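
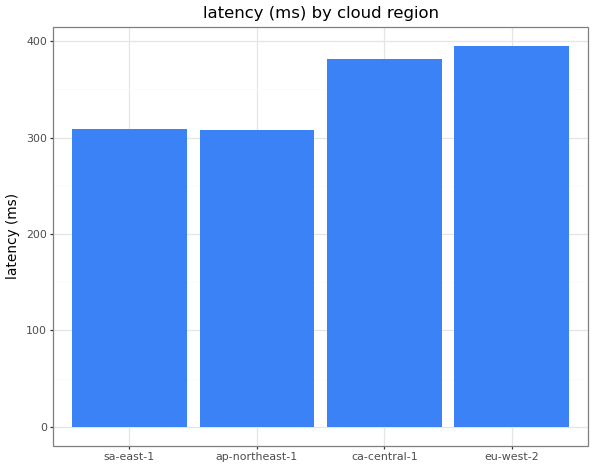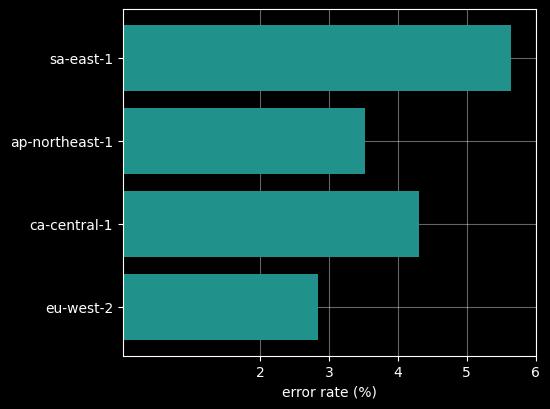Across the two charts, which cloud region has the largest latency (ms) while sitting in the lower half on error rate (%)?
Chart 2 median error rate (%) ≈ 4; below-median cloud regions: ap-northeast-1, eu-west-2. Among those, eu-west-2 has the highest latency (ms) (≈ 400).

eu-west-2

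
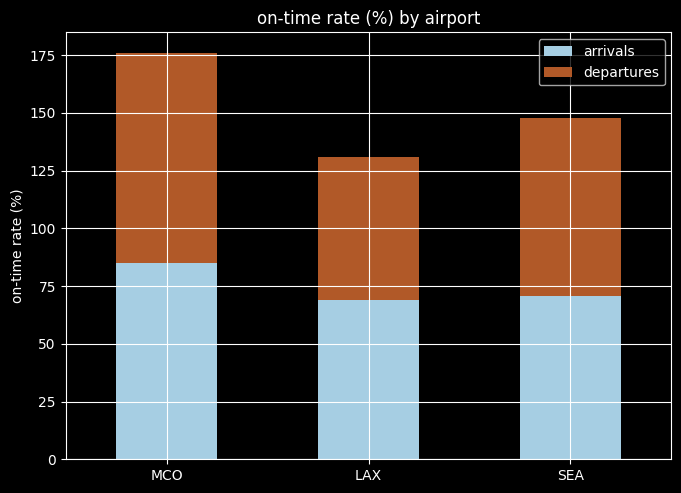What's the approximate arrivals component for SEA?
≈ 80

arrivals top ≈ 80, bottom ≈ 0; segment ≈ 80.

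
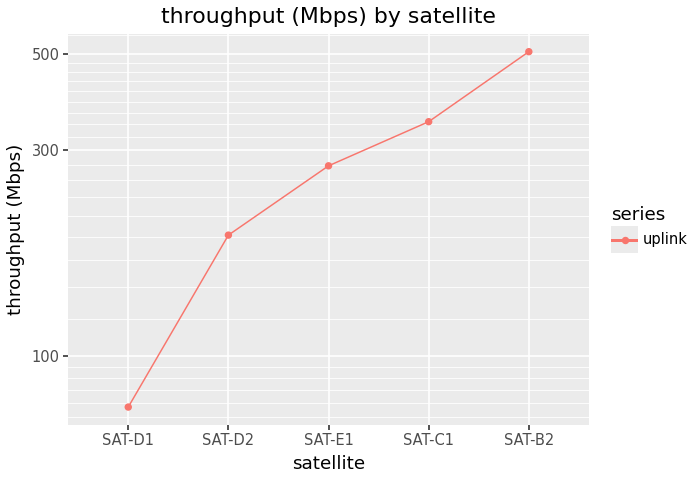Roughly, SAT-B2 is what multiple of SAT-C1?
≈ 1.43×

SAT-B2 ≈ 500, SAT-C1 ≈ 350; 500/350 ≈ 1.43.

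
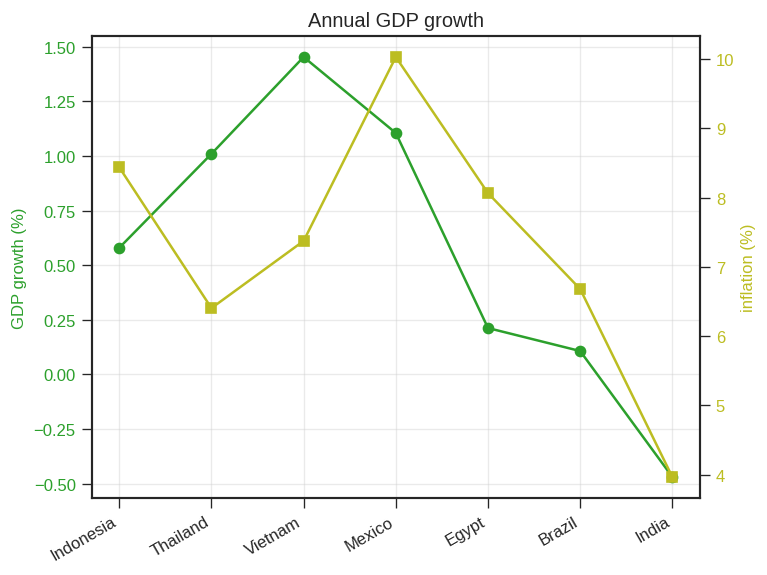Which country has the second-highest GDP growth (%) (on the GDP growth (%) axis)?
Top 3 (on the GDP growth (%) axis): Vietnam ≈ 1.4, Mexico ≈ 1.2, Thailand ≈ 1.0.

Mexico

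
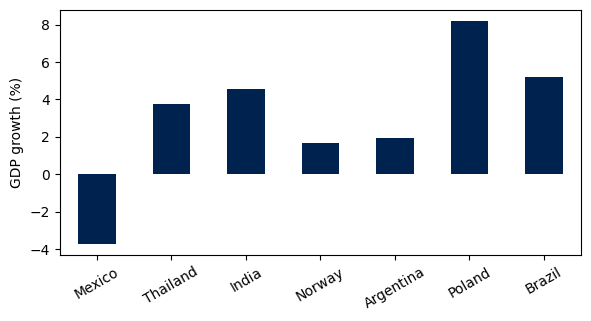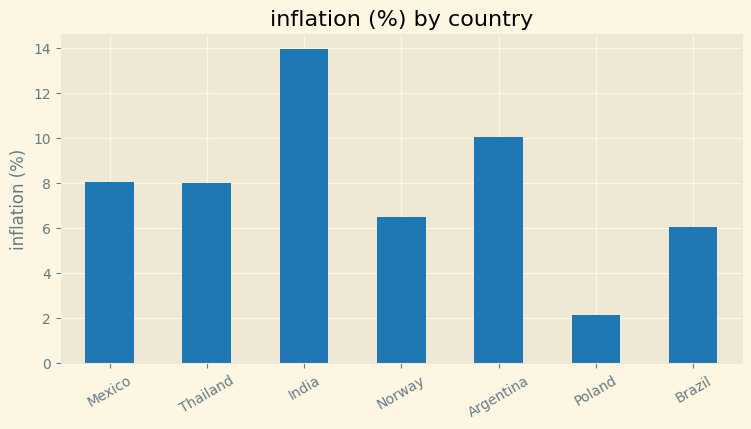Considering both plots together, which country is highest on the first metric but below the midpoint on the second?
Chart 2 median inflation (%) ≈ 8; below-median countries: Norway, Poland, Brazil. Among those, Poland has the highest GDP growth (%) (≈ 8).

Poland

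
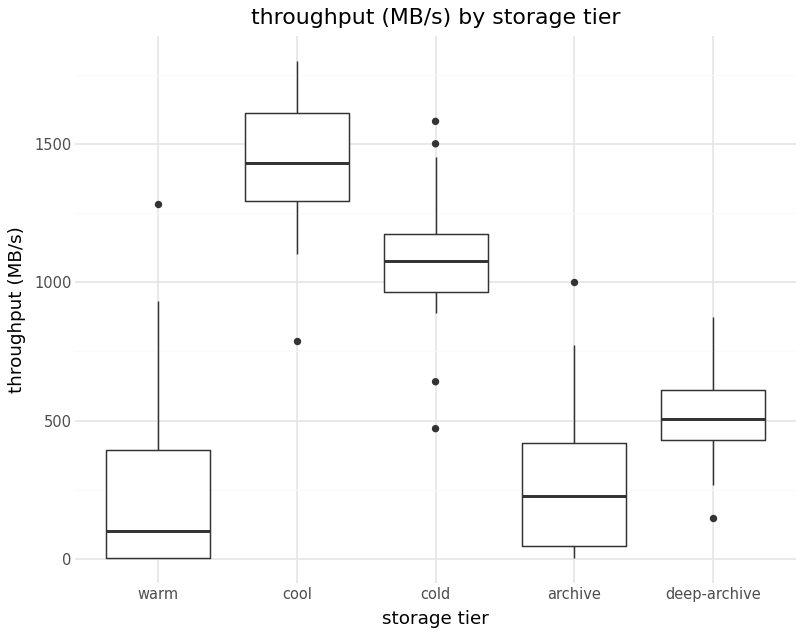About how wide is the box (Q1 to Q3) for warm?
Q3 ≈ 400, Q1 ≈ 0; IQR ≈ 400.

≈ 400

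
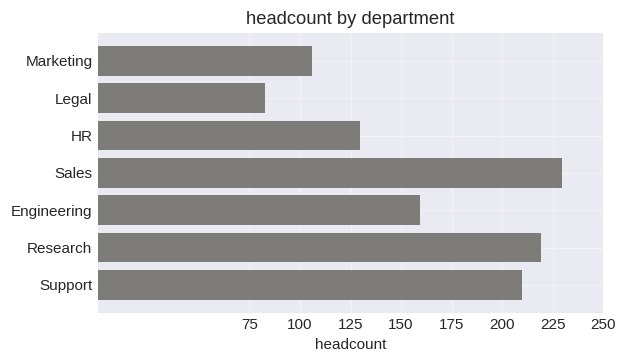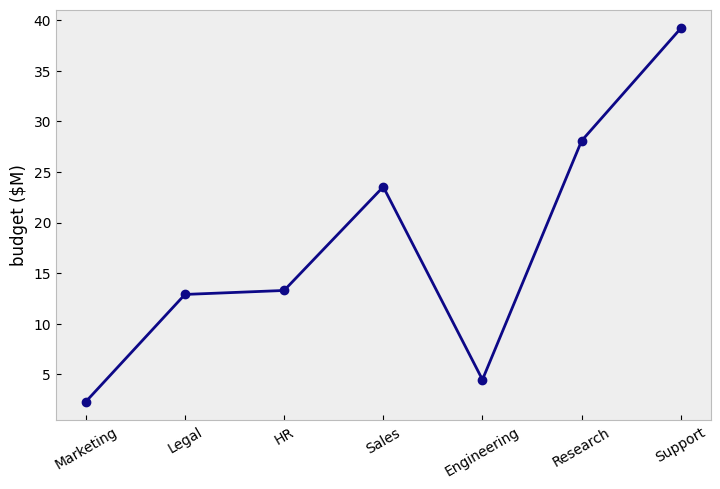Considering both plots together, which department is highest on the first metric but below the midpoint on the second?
Engineering

Chart 2 median budget ($M) ≈ 15; below-median departments: Marketing, Legal, Engineering. Among those, Engineering has the highest headcount (≈ 150).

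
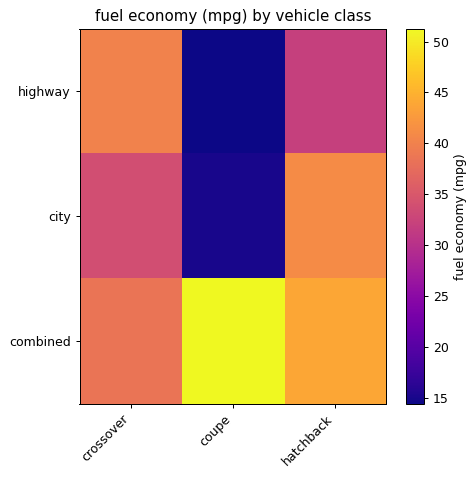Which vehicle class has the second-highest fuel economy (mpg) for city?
crossover

Top 3 for city: hatchback ≈ 40, crossover ≈ 35, coupe ≈ 15.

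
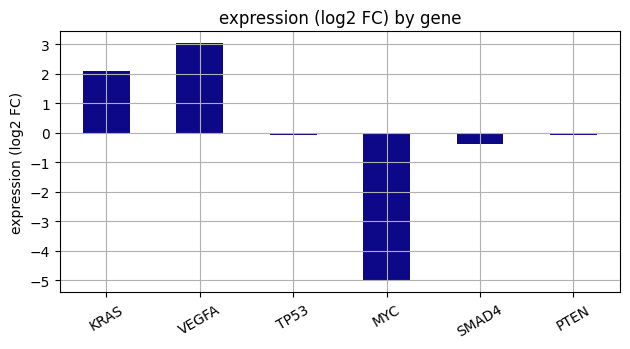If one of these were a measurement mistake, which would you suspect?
MYC ≈ -5; the rest sit between ≈ 0 and ≈ 3.

MYC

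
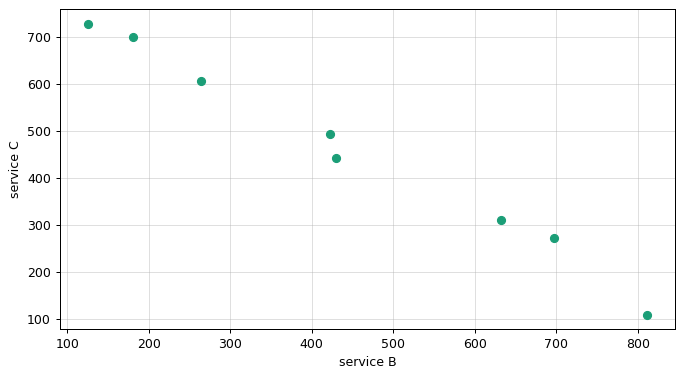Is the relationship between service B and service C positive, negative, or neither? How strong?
negative, strong

Points are negatively correlated; strong (|r| ≈ 1.0).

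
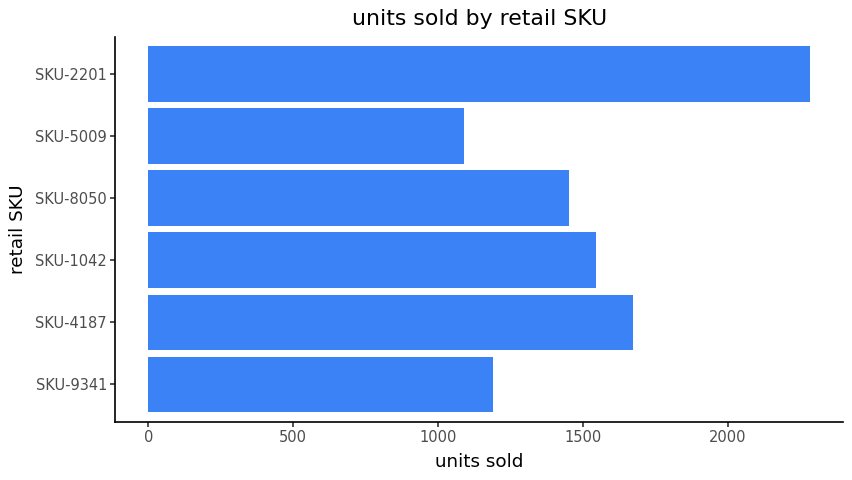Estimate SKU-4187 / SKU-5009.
SKU-4187 ≈ 1600, SKU-5009 ≈ 1000; 1600/1000 ≈ 1.6.

≈ 1.6×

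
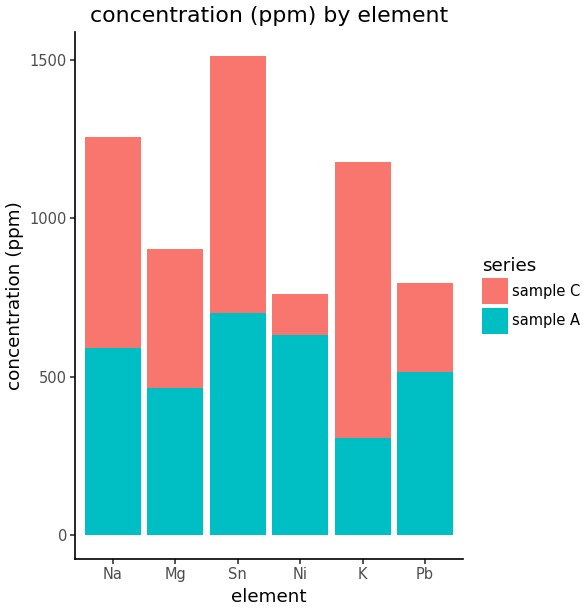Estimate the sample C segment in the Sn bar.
≈ 800

sample C top ≈ 1600, bottom ≈ 800; segment ≈ 800.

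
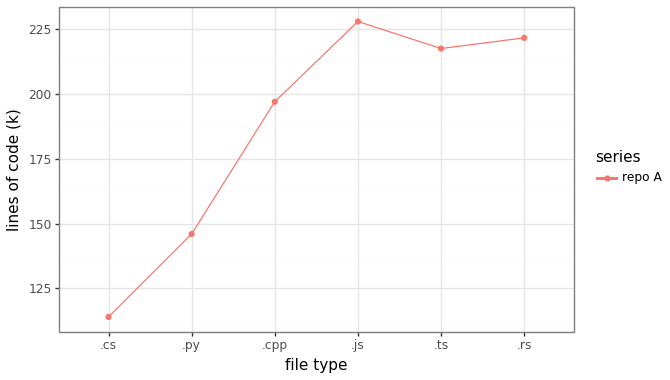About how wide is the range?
Max .js ≈ 230, min .cs ≈ 110; range ≈ 120.

≈ 120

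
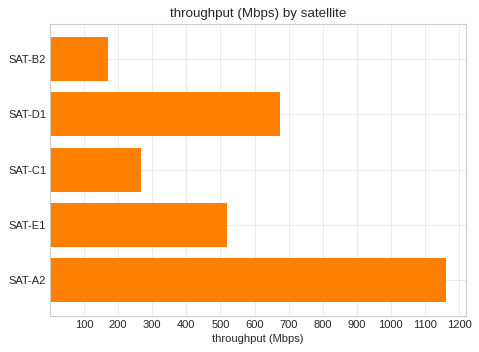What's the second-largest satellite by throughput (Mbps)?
SAT-D1

Top 3: SAT-A2 ≈ 1200, SAT-D1 ≈ 700, SAT-E1 ≈ 500.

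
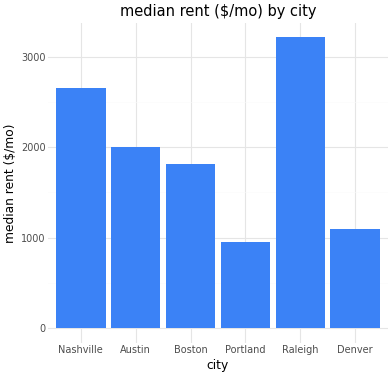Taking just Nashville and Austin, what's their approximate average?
≈ 2250

(2500 + 2000) / 2 ≈ 2250.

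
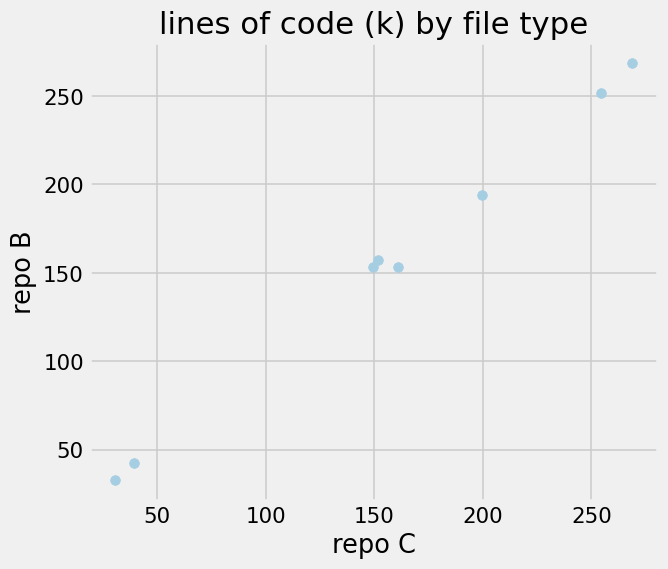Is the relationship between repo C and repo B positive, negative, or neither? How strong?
Points are positively correlated; strong (|r| ≈ 1.0).

positive, strong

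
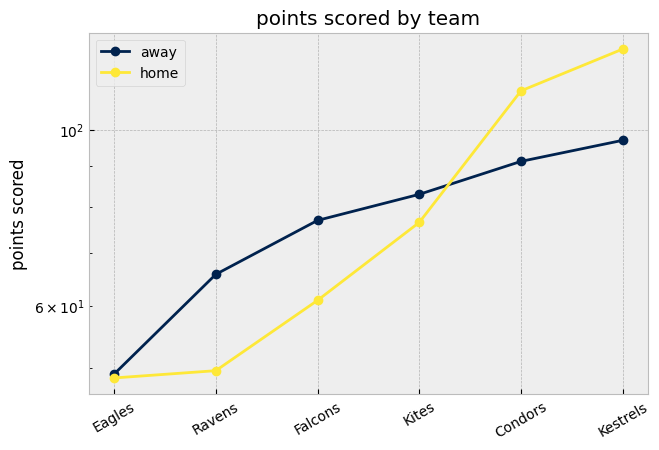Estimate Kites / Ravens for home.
Kites ≈ 80, Ravens ≈ 50; 80/50 ≈ 1.6.

≈ 1.6×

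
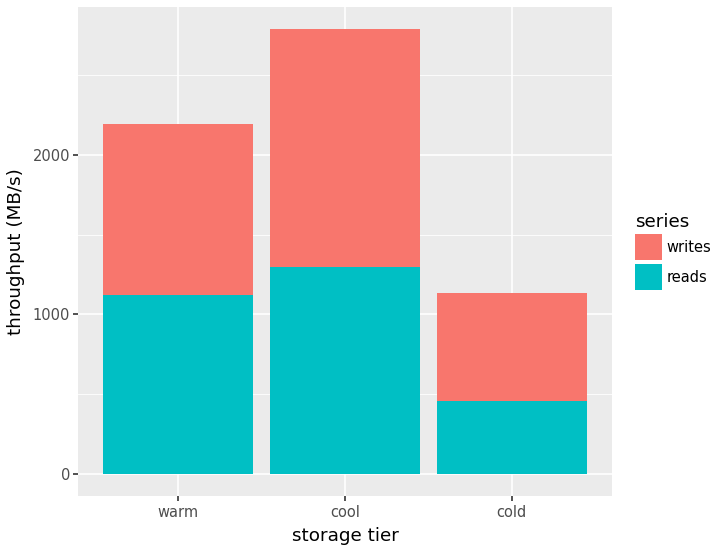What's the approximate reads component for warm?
≈ 1000

reads top ≈ 1000, bottom ≈ 0; segment ≈ 1000.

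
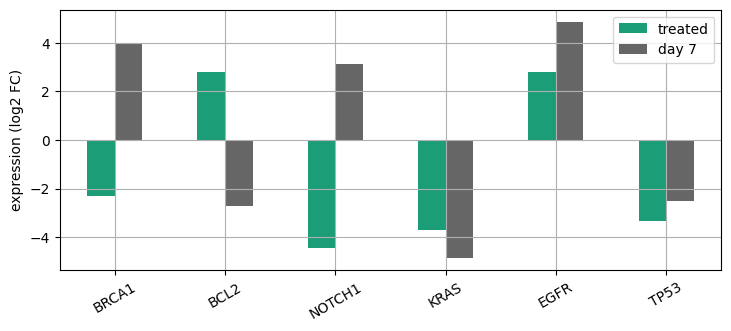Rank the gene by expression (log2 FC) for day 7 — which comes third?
NOTCH1

Top 4 for day 7: EGFR ≈ 5, BRCA1 ≈ 4, NOTCH1 ≈ 3, TP53 ≈ -3.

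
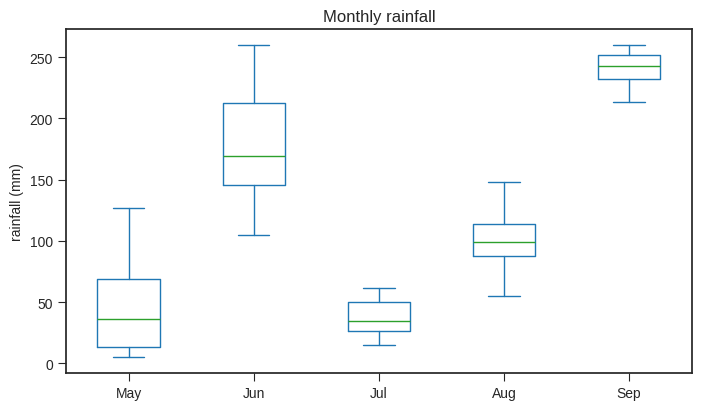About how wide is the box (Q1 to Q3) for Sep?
Q3 ≈ 260, Q1 ≈ 240; IQR ≈ 20.

≈ 20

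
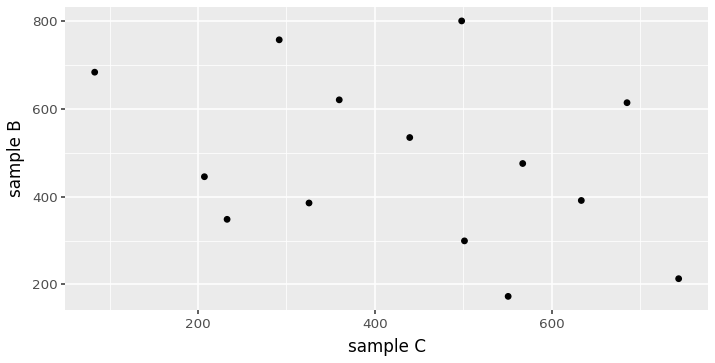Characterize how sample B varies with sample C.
negative, weak

Points are negatively correlated; weak (|r| ≈ 0.3).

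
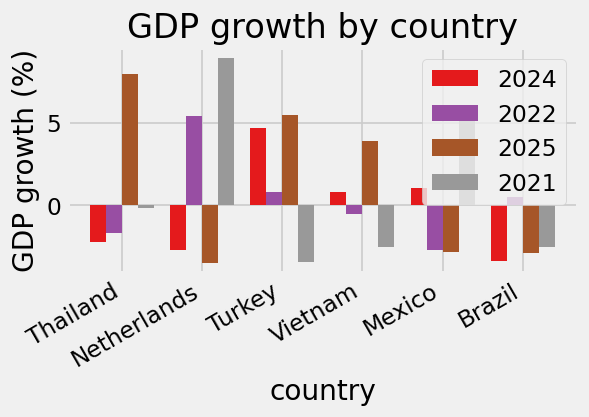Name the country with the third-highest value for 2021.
Top 4 for 2021: Netherlands ≈ 8, Mexico ≈ 6, Thailand ≈ 0, Brazil ≈ -2.

Thailand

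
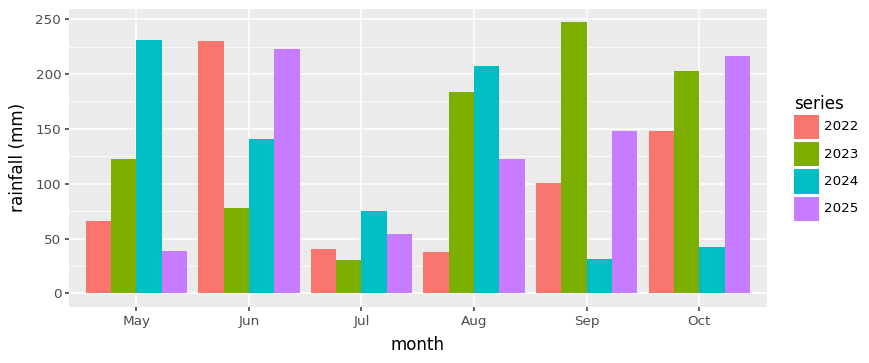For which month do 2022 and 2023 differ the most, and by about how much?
Jun: 2022 ≈ 225, 2023 ≈ 75 → gap ≈ 150. Next-largest (Aug) is only ≈ 125.

Jun, ≈ 150 mm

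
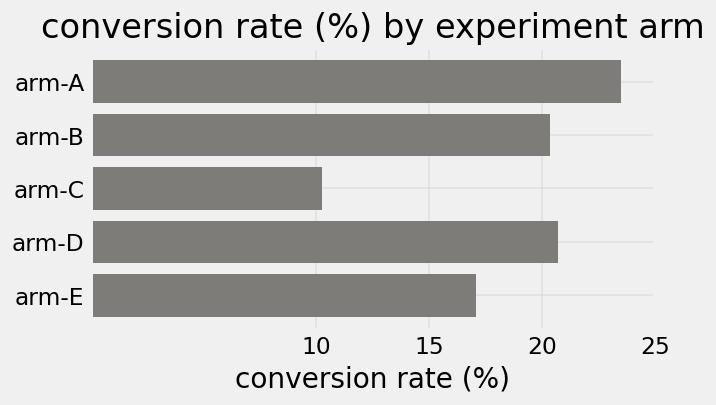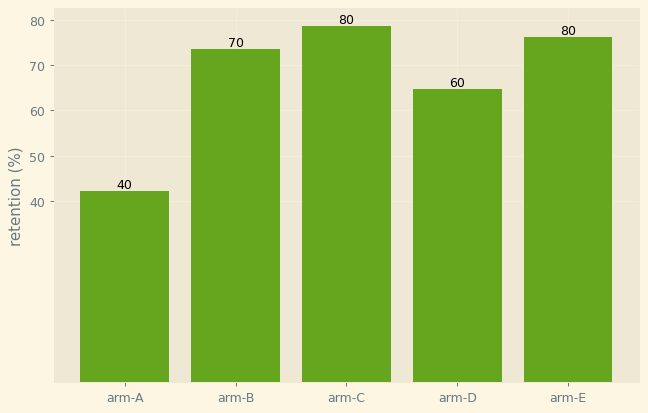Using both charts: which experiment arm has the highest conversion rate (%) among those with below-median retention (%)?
Chart 2 median retention (%) ≈ 70; below-median experiment arms: arm-A, arm-D. Among those, arm-A has the highest conversion rate (%) (≈ 25).

arm-A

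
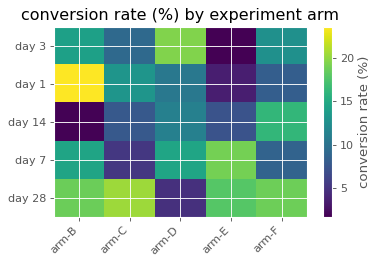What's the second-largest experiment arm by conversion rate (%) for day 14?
arm-D

Top 3 for day 14: arm-F ≈ 16, arm-D ≈ 12, arm-C ≈ 8.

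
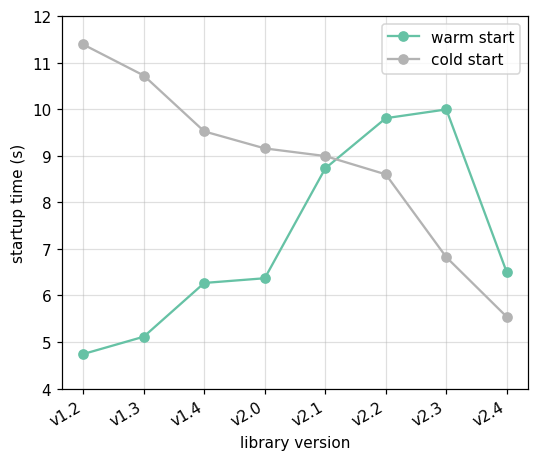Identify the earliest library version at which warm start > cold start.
v2.1: warm start ≈ 9 vs cold start ≈ 9 (not yet); v2.2: warm start ≈ 10 vs cold start ≈ 9 (first crossover).

v2.2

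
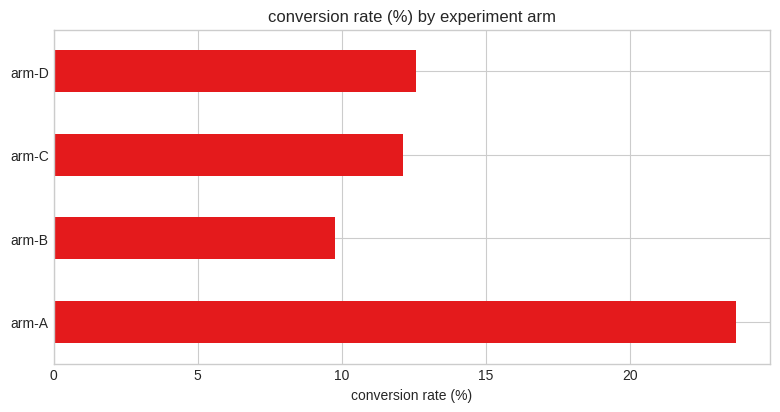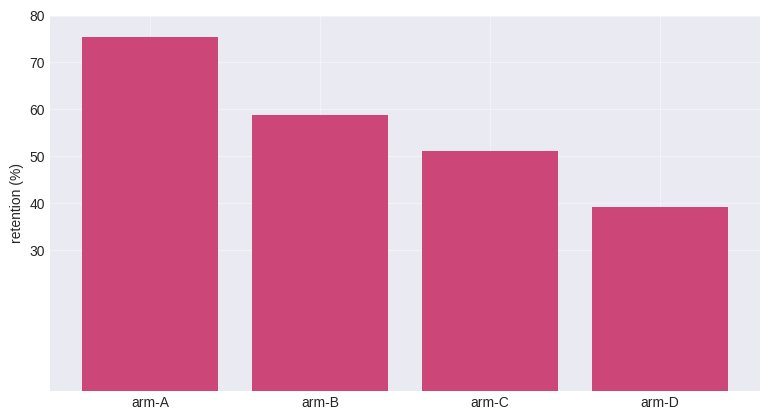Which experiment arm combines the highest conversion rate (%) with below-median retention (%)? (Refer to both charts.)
Chart 2 median retention (%) ≈ 50; below-median experiment arms: arm-C, arm-D. Among those, arm-D has the highest conversion rate (%) (≈ 15).

arm-D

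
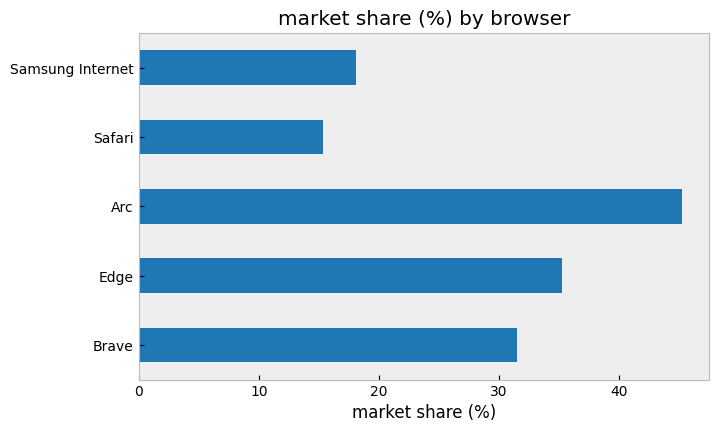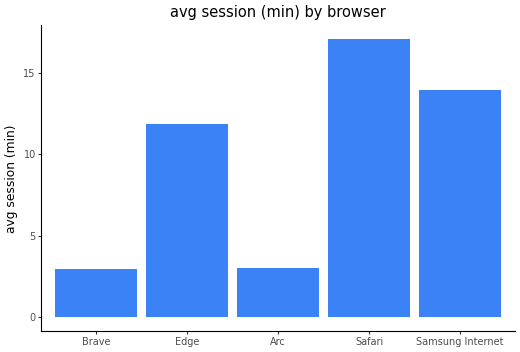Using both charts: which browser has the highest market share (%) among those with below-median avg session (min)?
Chart 2 median avg session (min) ≈ 12; below-median browsers: Brave, Arc. Among those, Arc has the highest market share (%) (≈ 45).

Arc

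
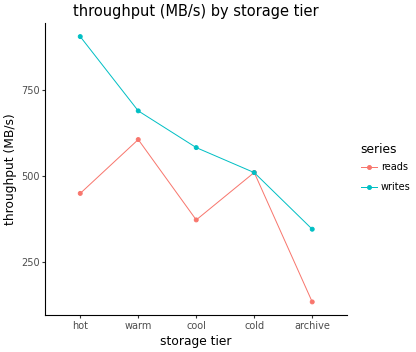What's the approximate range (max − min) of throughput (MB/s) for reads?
≈ 500

Max warm ≈ 600, min archive ≈ 100; range ≈ 500.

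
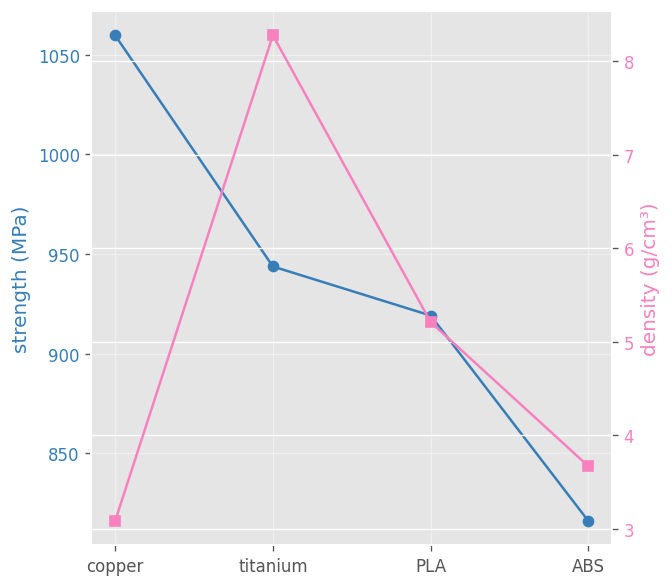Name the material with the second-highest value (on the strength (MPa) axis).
Top 3 (on the strength (MPa) axis): copper ≈ 1050, titanium ≈ 950, PLA ≈ 925.

titanium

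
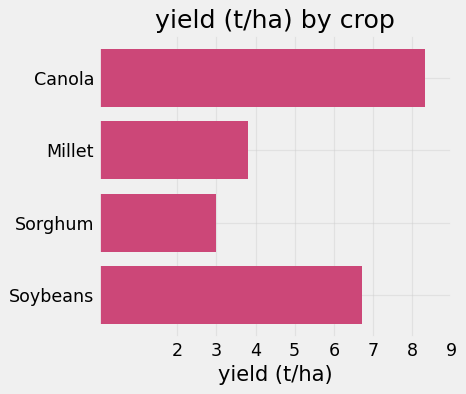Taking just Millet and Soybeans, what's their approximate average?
≈ 6

(4 + 7) / 2 ≈ 6.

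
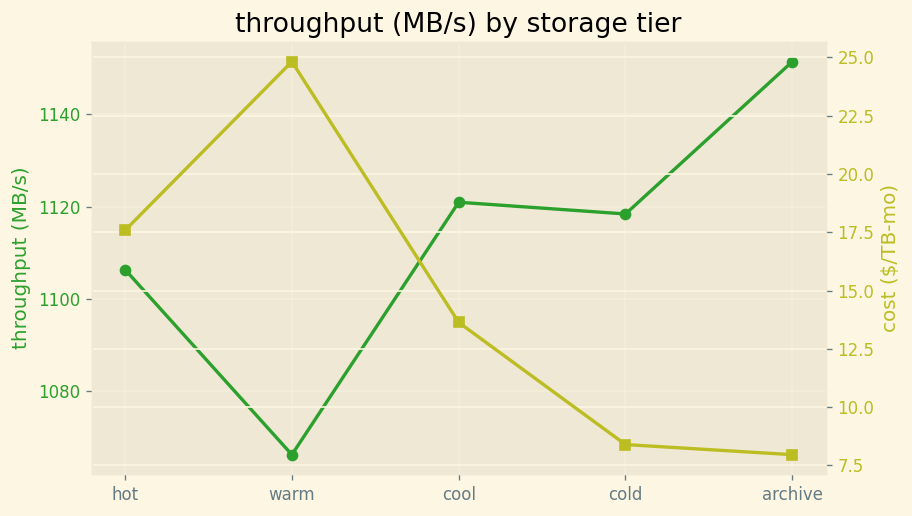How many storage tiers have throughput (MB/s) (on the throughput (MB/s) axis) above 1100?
4

Above 1100: hot, cool, cold, archive.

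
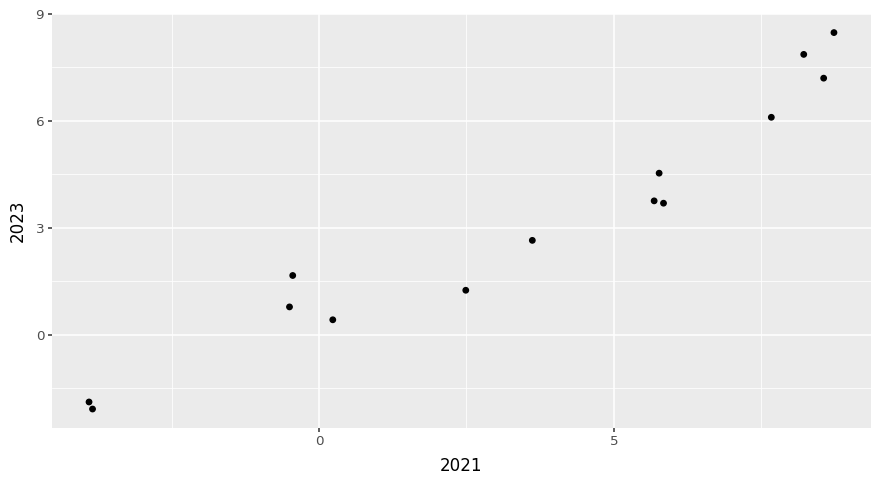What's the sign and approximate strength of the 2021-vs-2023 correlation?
positive, strong

Points are positively correlated; strong (|r| ≈ 1.0).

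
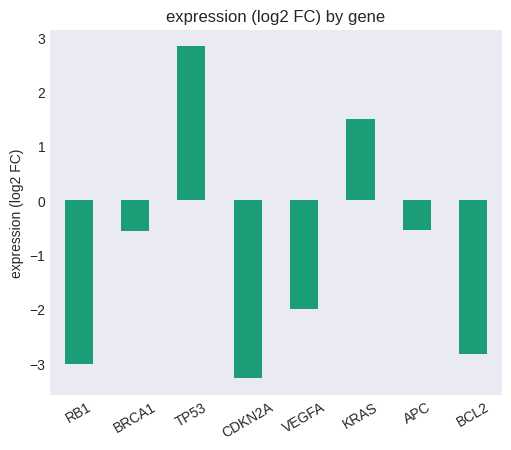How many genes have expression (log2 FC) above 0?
Above 0: TP53, KRAS.

2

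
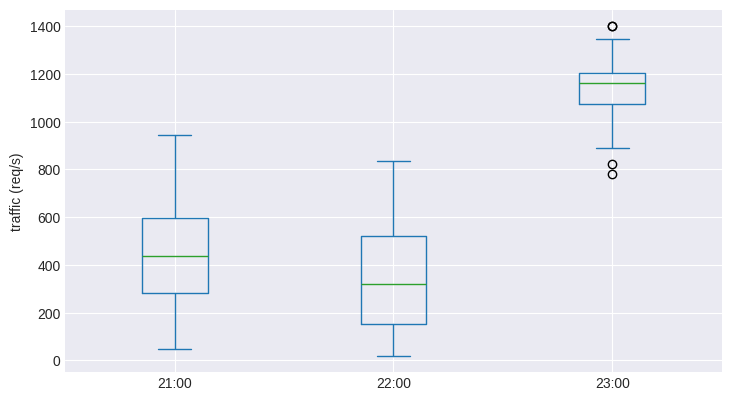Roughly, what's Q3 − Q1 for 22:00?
≈ 300

Q3 ≈ 500, Q1 ≈ 200; IQR ≈ 300.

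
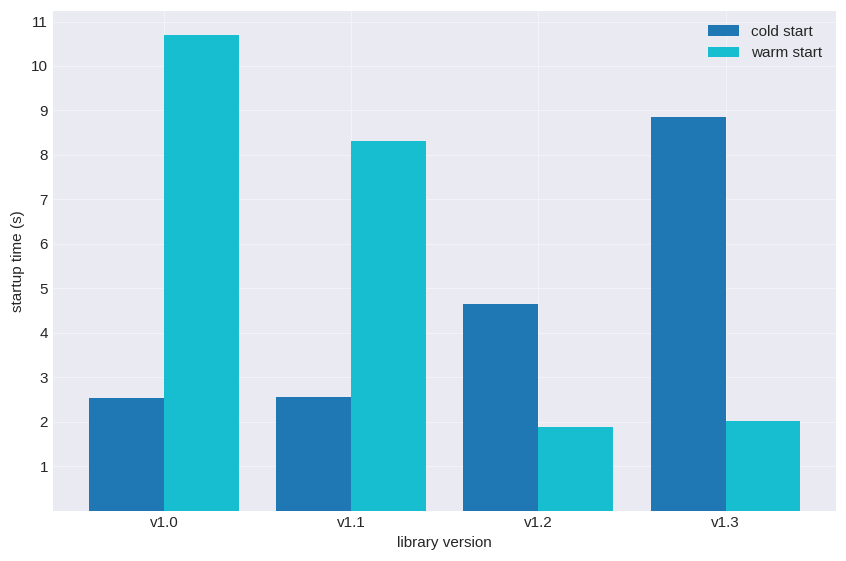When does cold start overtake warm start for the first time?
v1.2

v1.1: cold start ≈ 3 vs warm start ≈ 8 (not yet); v1.2: cold start ≈ 5 vs warm start ≈ 2 (first crossover).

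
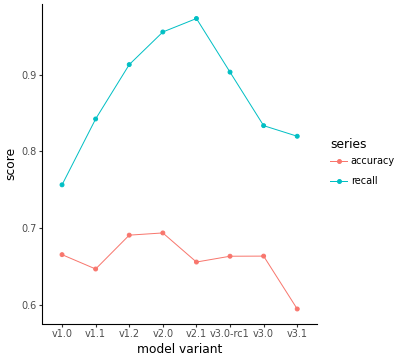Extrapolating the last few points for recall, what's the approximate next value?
Last three: 0.90, 0.85, 0.80 → slope ≈ -0.05/step → next ≈ 0.75.

≈ 0.75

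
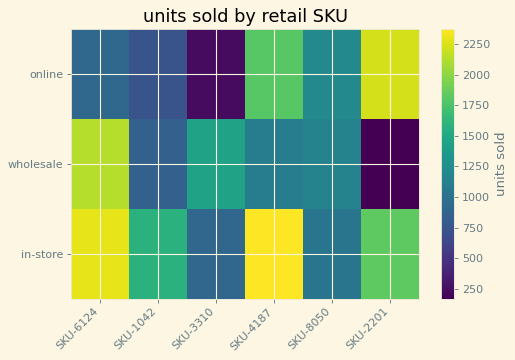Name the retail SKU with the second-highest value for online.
Top 3 for online: SKU-2201 ≈ 2200, SKU-4187 ≈ 1800, SKU-8050 ≈ 1200.

SKU-4187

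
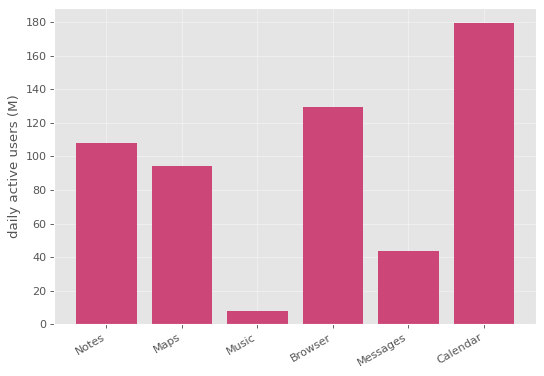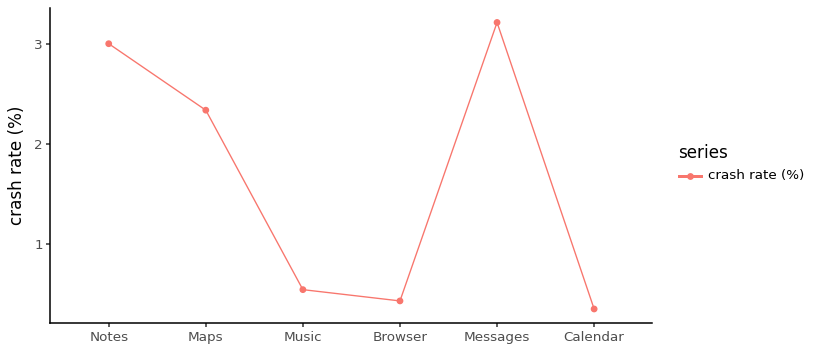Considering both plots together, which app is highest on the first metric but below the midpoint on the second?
Calendar

Chart 2 median crash rate (%) ≈ 1.5; below-median apps: Music, Browser, Calendar. Among those, Calendar has the highest daily active users (M) (≈ 180).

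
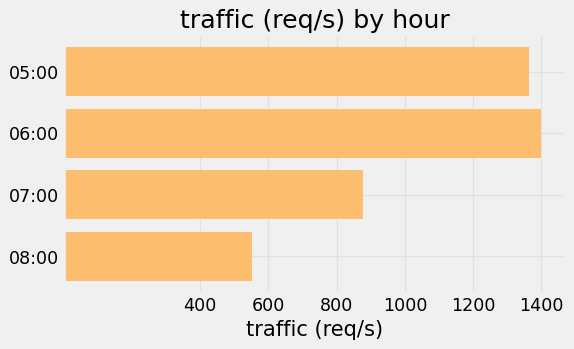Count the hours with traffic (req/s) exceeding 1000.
Above 1000: 05:00, 06:00.

2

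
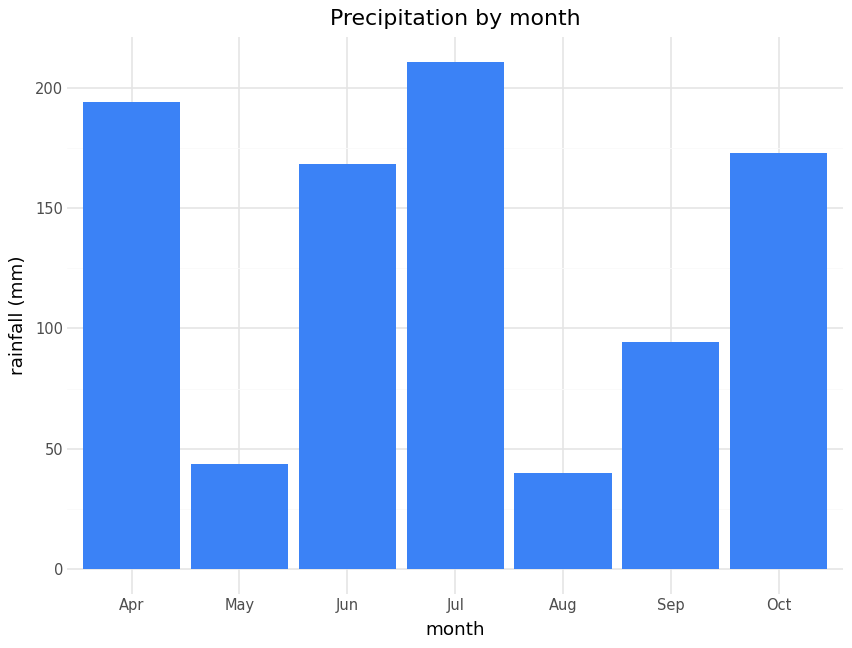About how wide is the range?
≈ 180

Max Jul ≈ 220, min Aug ≈ 40; range ≈ 180.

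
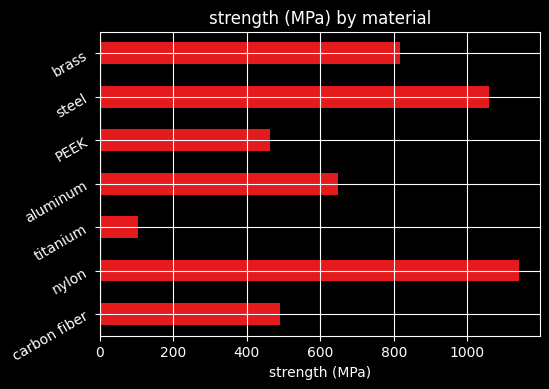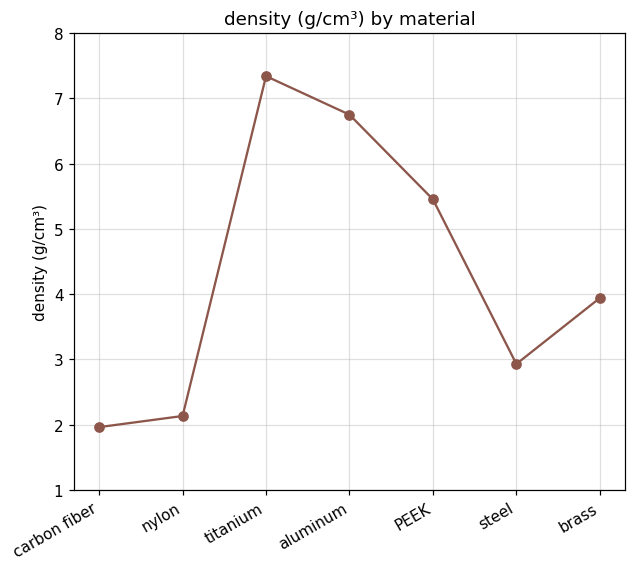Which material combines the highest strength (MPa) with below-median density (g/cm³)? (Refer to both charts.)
nylon

Chart 2 median density (g/cm³) ≈ 4; below-median materials: carbon fiber, nylon, steel. Among those, nylon has the highest strength (MPa) (≈ 1200).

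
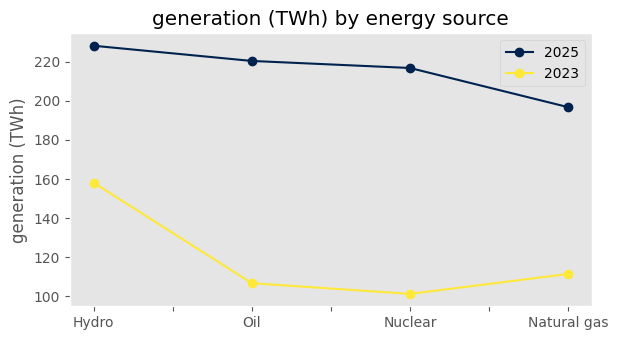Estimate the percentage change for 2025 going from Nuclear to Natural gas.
Nuclear ≈ 220, Natural gas ≈ 200; (200 − 220) / 220 ≈ -9.1%.

≈ -9.1%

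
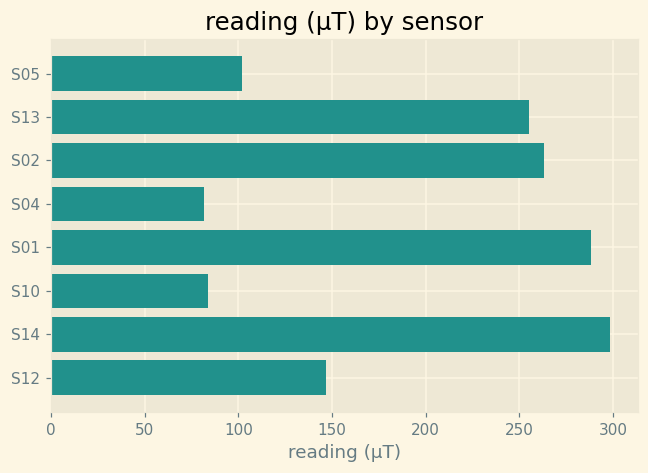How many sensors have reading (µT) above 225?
Above 225: S13, S02, S01, S14.

4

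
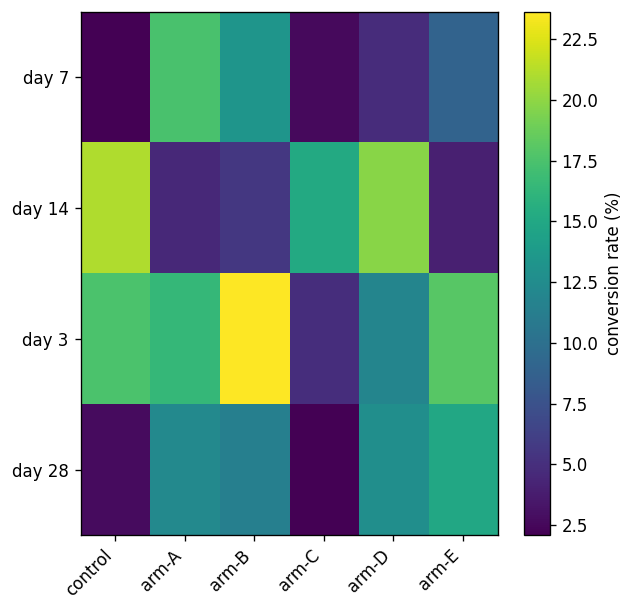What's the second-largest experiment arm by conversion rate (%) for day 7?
arm-B

Top 3 for day 7: arm-A ≈ 18, arm-B ≈ 14, arm-E ≈ 8.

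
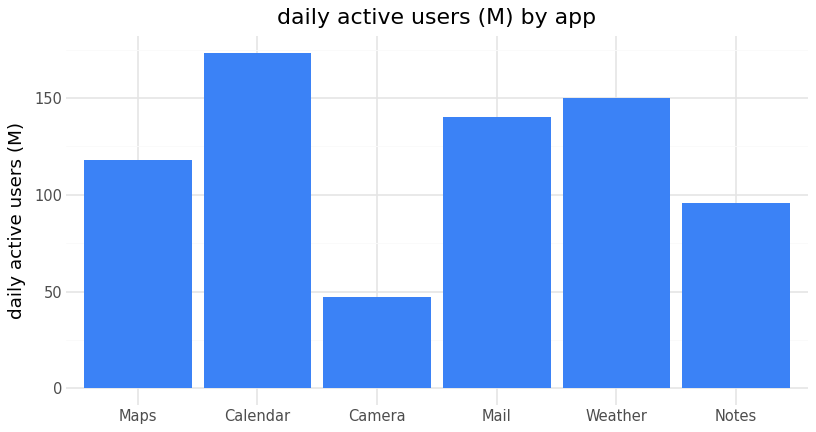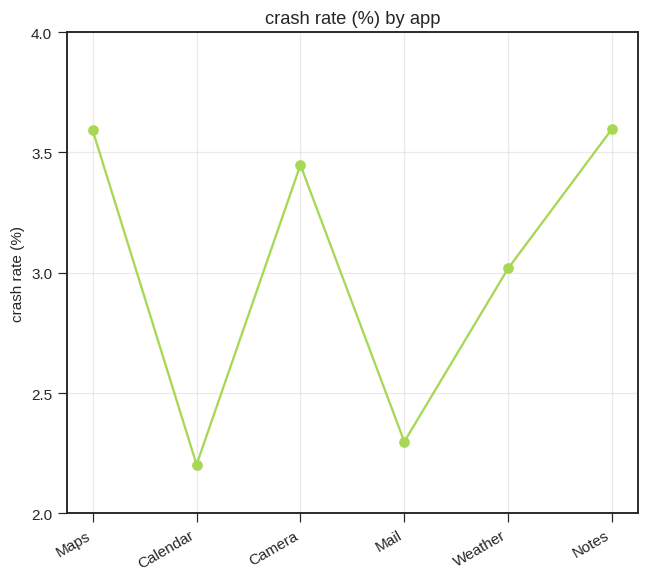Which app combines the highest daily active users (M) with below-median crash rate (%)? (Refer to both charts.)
Calendar

Chart 2 median crash rate (%) ≈ 3; below-median apps: Calendar, Mail, Weather. Among those, Calendar has the highest daily active users (M) (≈ 180).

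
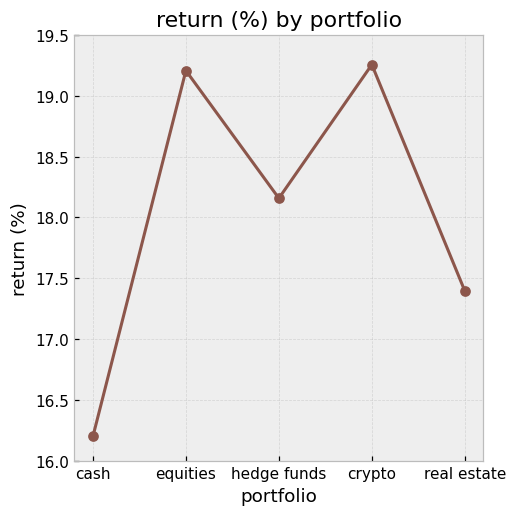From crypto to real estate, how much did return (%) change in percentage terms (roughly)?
≈ -10.3%

crypto ≈ 19.5, real estate ≈ 17.5; (17.5 − 19.5) / 19.5 ≈ -10.3%.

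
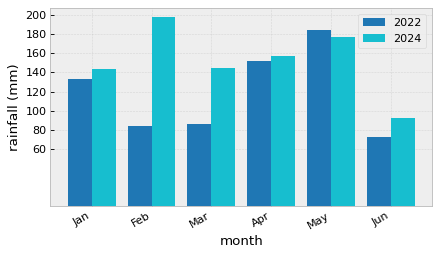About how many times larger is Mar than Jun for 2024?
Mar ≈ 140, Jun ≈ 100; 140/100 ≈ 1.4.

≈ 1.4×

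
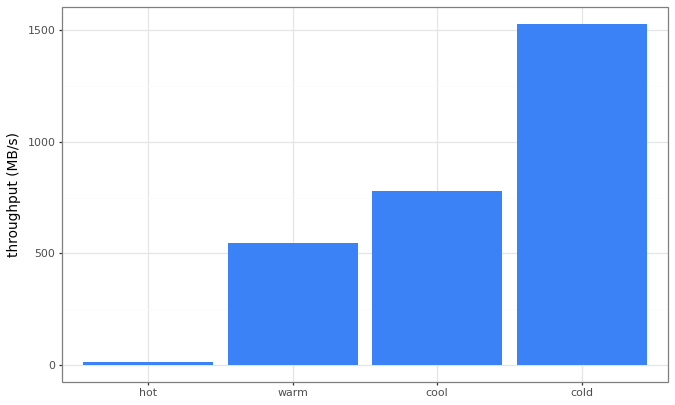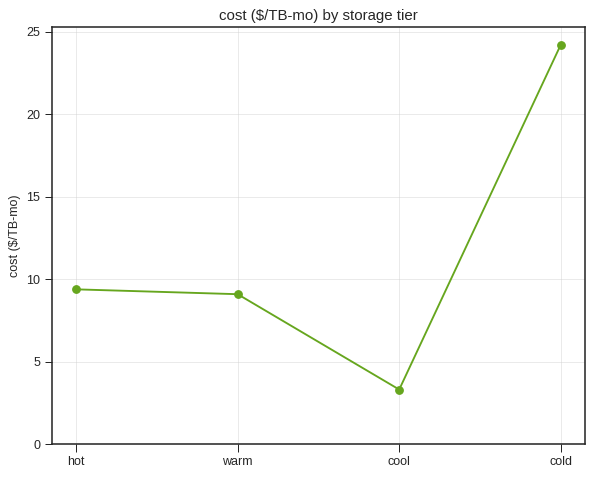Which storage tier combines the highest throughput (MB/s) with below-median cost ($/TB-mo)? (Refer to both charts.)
Chart 2 median cost ($/TB-mo) ≈ 10; below-median storage tiers: warm, cool. Among those, cool has the highest throughput (MB/s) (≈ 800).

cool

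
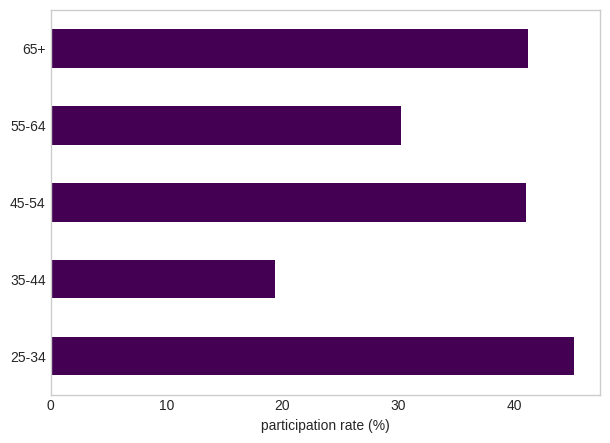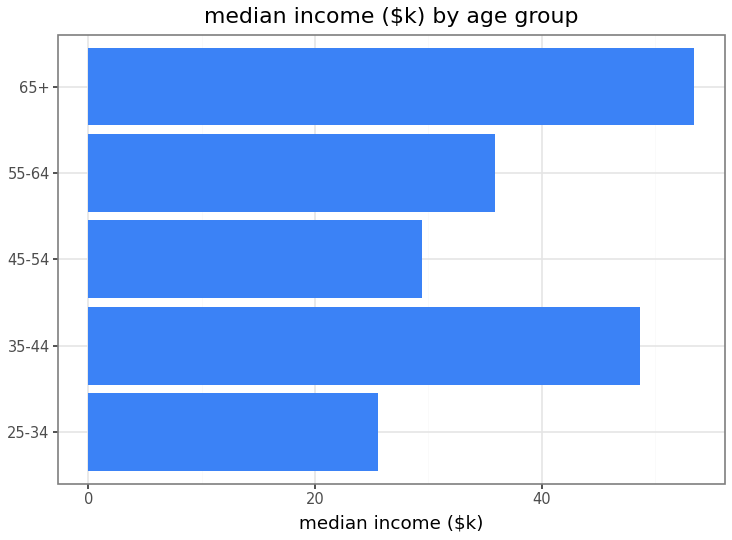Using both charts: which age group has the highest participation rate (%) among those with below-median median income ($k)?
25-34

Chart 2 median median income ($k) ≈ 35; below-median age groups: 25-34, 45-54. Among those, 25-34 has the highest participation rate (%) (≈ 45).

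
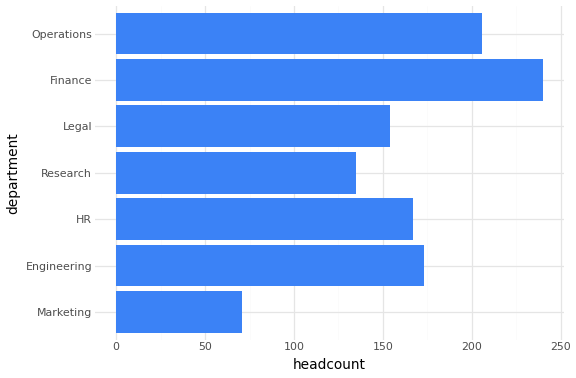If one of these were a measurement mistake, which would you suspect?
Marketing ≈ 80; the rest sit between ≈ 140 and ≈ 240.

Marketing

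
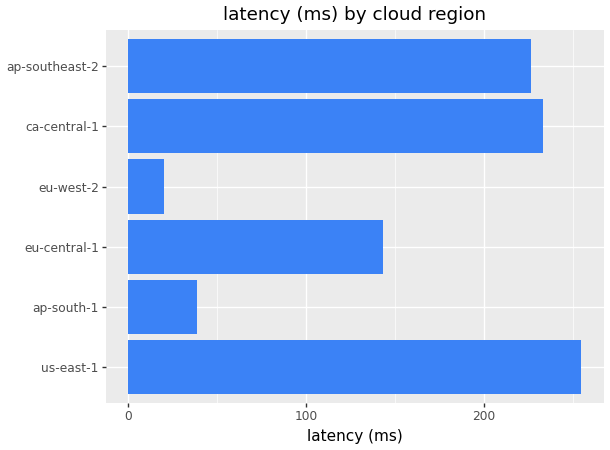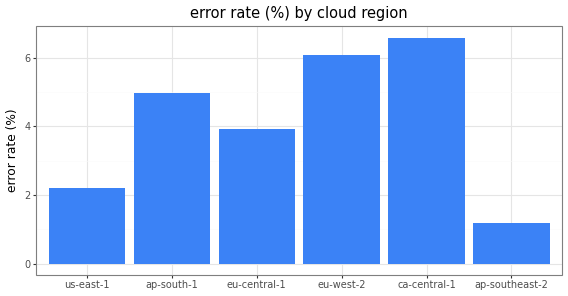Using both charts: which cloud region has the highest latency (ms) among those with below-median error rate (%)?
Chart 2 median error rate (%) ≈ 4; below-median cloud regions: us-east-1, eu-central-1, ap-southeast-2. Among those, us-east-1 has the highest latency (ms) (≈ 250).

us-east-1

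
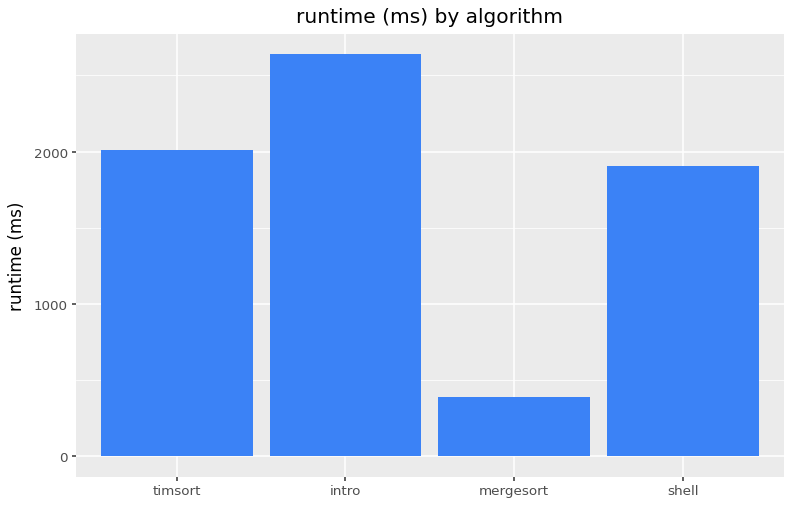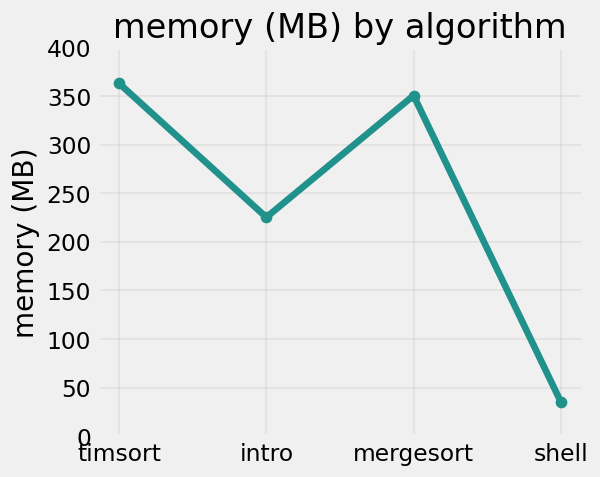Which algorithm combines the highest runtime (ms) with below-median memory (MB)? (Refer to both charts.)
Chart 2 median memory (MB) ≈ 300; below-median algorithms: intro, shell. Among those, intro has the highest runtime (ms) (≈ 2500).

intro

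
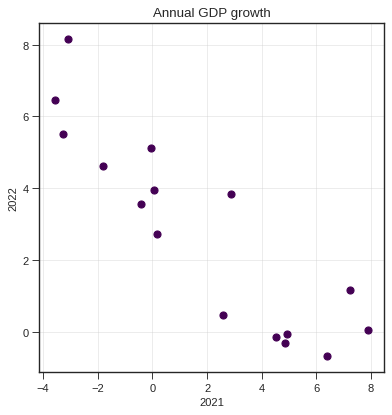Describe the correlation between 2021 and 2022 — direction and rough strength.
negative, strong

Points are negatively correlated; strong (|r| ≈ 0.9).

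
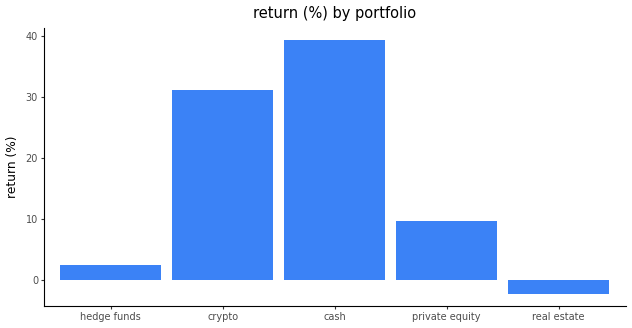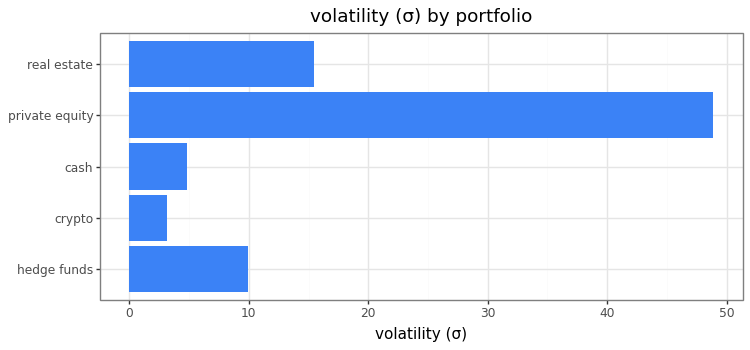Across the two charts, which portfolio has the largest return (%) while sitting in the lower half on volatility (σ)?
Chart 2 median volatility (σ) ≈ 10; below-median portfolios: crypto, cash. Among those, cash has the highest return (%) (≈ 40).

cash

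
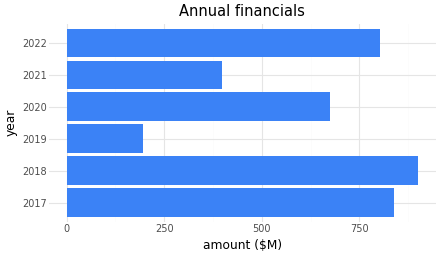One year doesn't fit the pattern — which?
2019

2019 ≈ 200; the rest sit between ≈ 400 and ≈ 900.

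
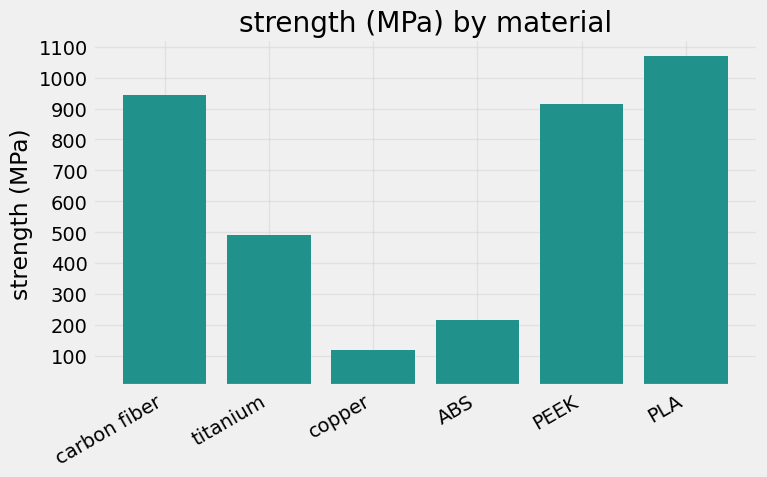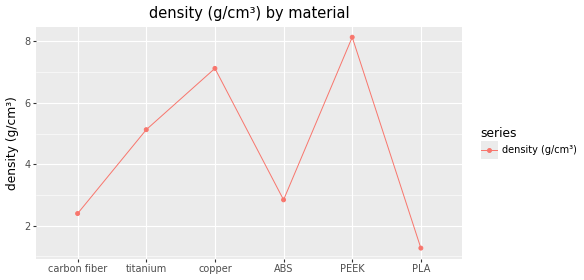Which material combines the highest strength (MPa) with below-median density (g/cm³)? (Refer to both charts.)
PLA

Chart 2 median density (g/cm³) ≈ 4; below-median materials: carbon fiber, ABS, PLA. Among those, PLA has the highest strength (MPa) (≈ 1100).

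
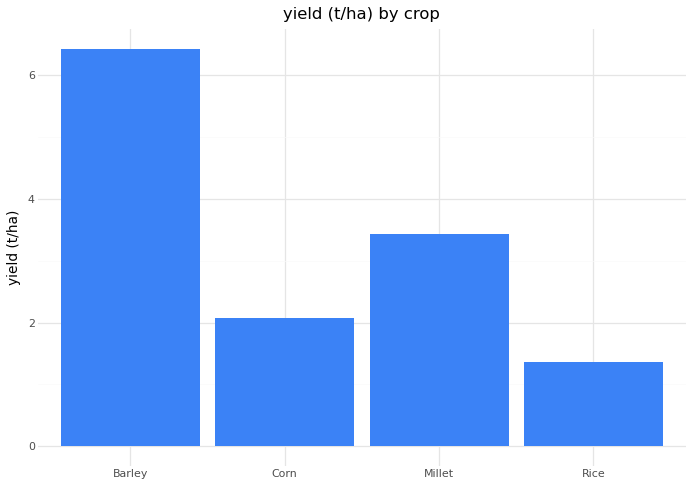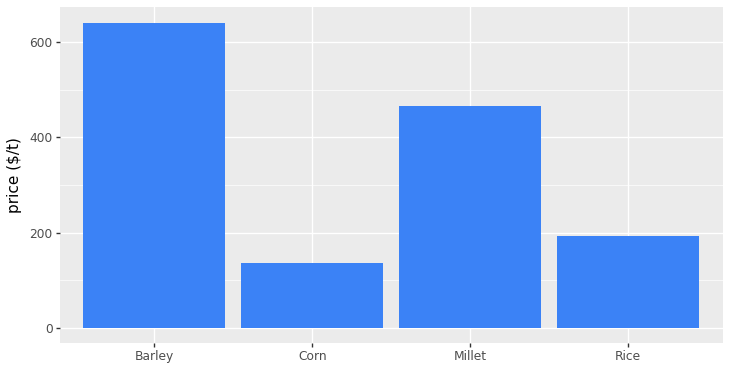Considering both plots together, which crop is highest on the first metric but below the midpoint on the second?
Chart 2 median price ($/t) ≈ 300; below-median crops: Corn, Rice. Among those, Corn has the highest yield (t/ha) (≈ 2).

Corn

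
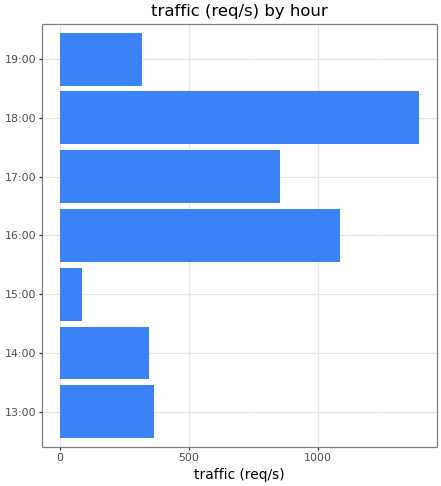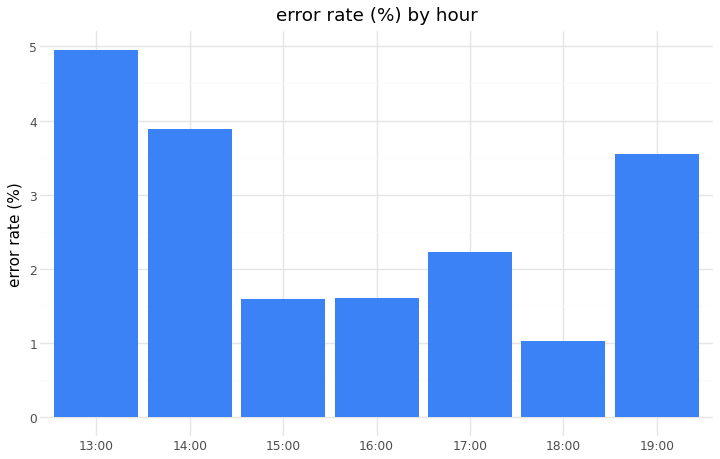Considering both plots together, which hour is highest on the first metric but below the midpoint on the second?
18:00

Chart 2 median error rate (%) ≈ 2; below-median hours: 15:00, 16:00, 18:00. Among those, 18:00 has the highest traffic (req/s) (≈ 1400).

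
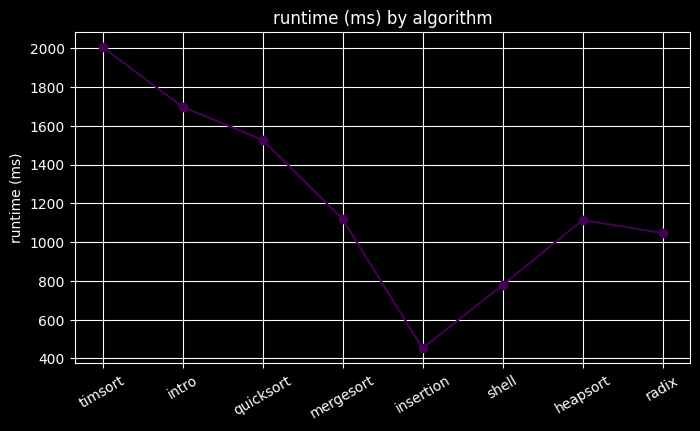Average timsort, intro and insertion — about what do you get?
(2000 + 1600 + 400) / 3 ≈ 1333.

≈ 1333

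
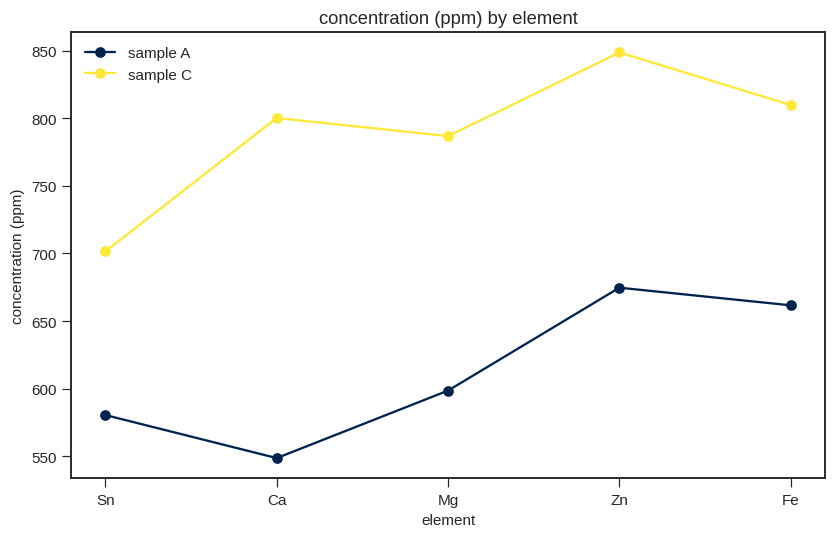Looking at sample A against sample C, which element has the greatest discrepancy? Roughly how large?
Ca: sample A ≈ 550, sample C ≈ 800 → gap ≈ 250. Next-largest (Mg) is only ≈ 200.

Ca, ≈ 250 ppm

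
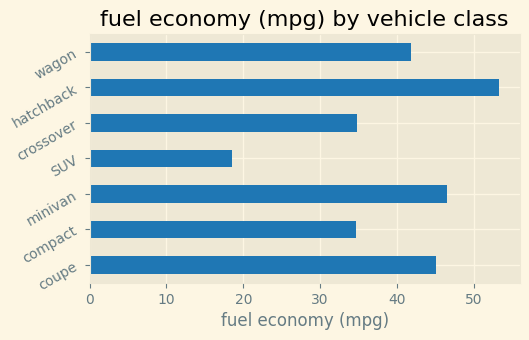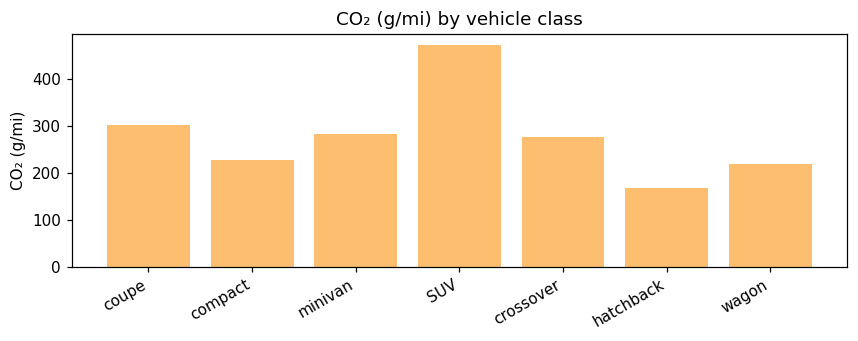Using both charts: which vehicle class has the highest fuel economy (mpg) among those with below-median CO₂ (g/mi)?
Chart 2 median CO₂ (g/mi) ≈ 300; below-median vehicle classes: compact, hatchback, wagon. Among those, hatchback has the highest fuel economy (mpg) (≈ 55).

hatchback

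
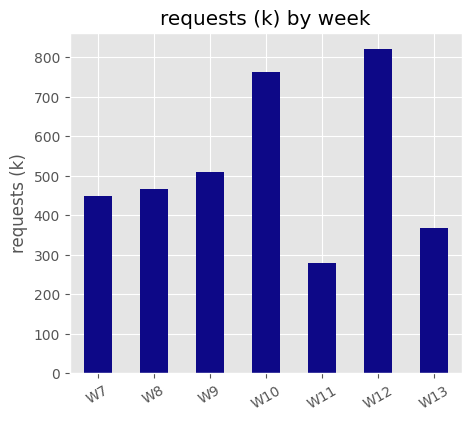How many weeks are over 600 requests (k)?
2

Above 600: W10, W12.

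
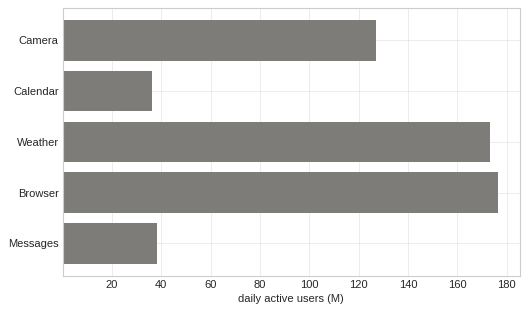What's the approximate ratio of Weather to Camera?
Weather ≈ 180, Camera ≈ 120; 180/120 ≈ 1.5.

≈ 1.5×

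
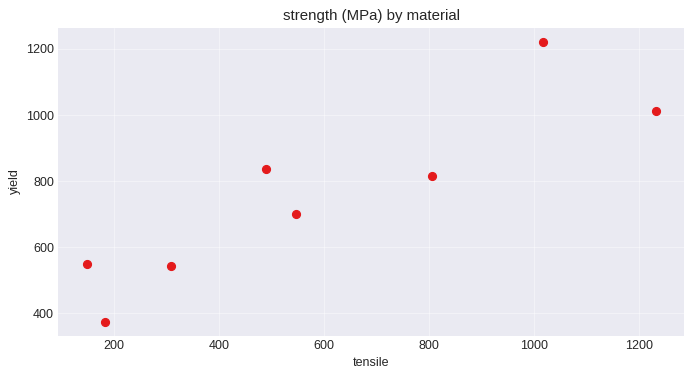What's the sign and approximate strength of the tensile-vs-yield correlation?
positive, strong

Points are positively correlated; strong (|r| ≈ 0.9).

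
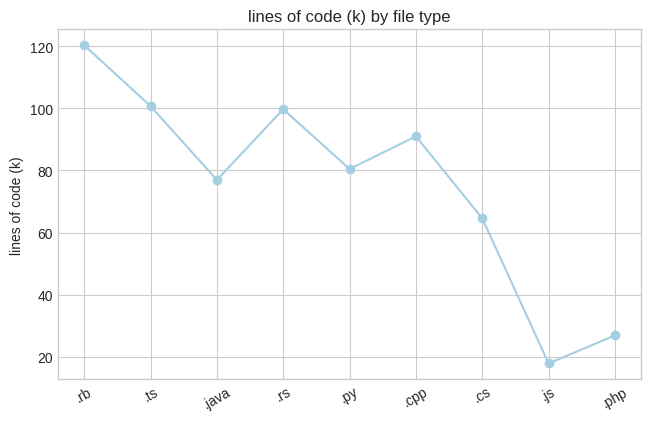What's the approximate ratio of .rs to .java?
.rs ≈ 100, .java ≈ 80; 100/80 ≈ 1.25.

≈ 1.25×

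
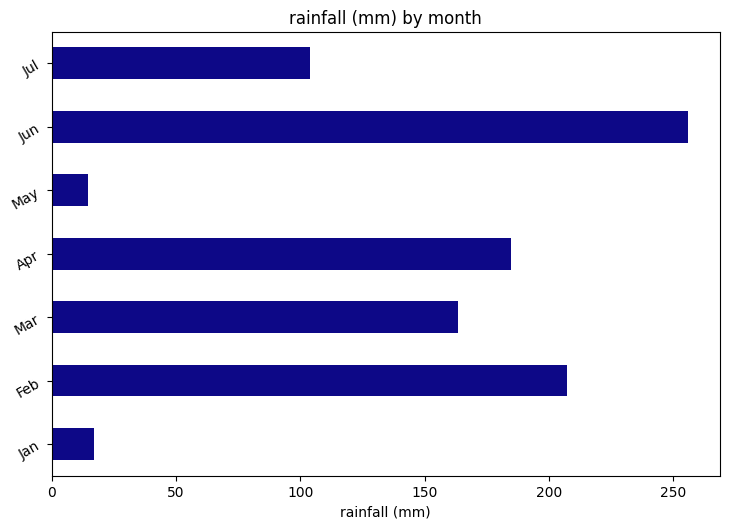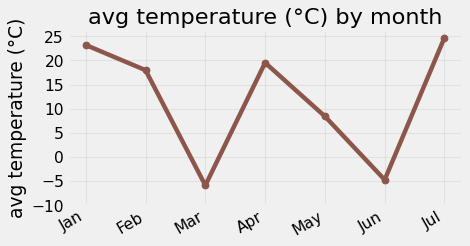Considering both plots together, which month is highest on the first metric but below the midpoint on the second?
Jun

Chart 2 median avg temperature (°C) ≈ 20; below-median months: Mar, May, Jun. Among those, Jun has the highest rainfall (mm) (≈ 250).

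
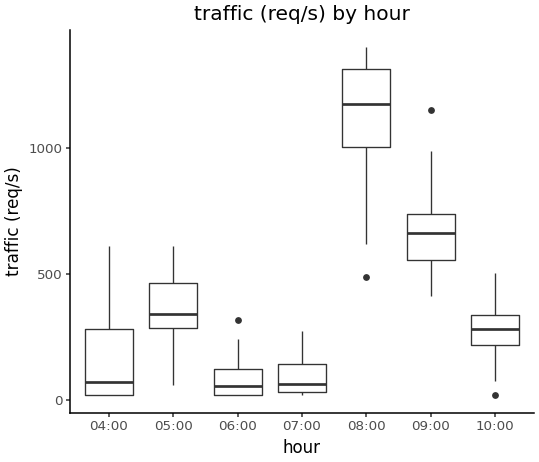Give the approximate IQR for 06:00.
Q3 ≈ 100, Q1 ≈ 0; IQR ≈ 100.

≈ 100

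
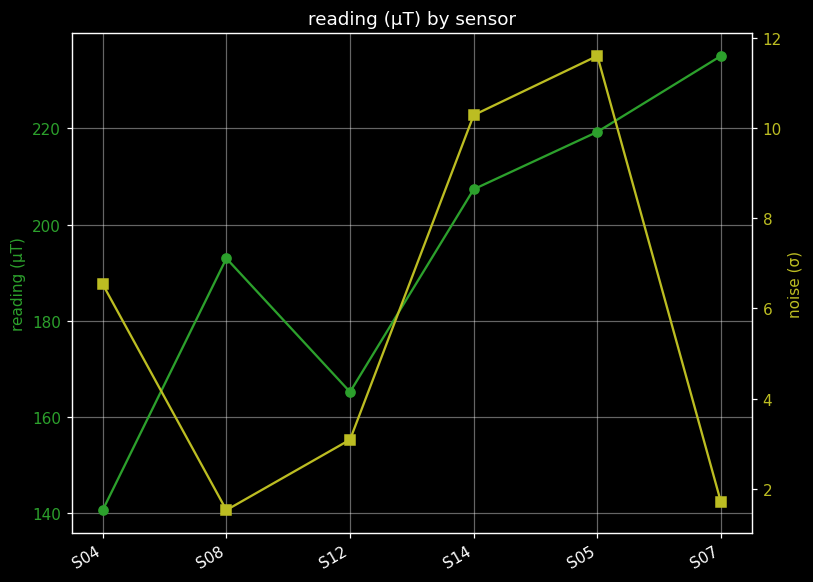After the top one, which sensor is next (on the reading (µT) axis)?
Top 3 (on the reading (µT) axis): S07 ≈ 240, S05 ≈ 220, S14 ≈ 210.

S05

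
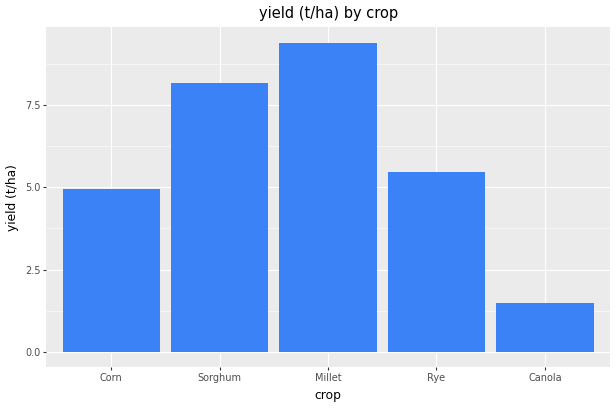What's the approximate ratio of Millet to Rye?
Millet ≈ 9, Rye ≈ 5; 9/5 ≈ 1.8.

≈ 1.8×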